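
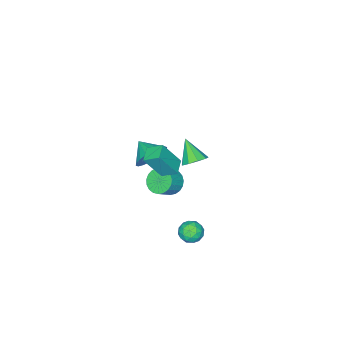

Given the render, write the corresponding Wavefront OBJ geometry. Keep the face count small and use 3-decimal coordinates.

v -1.332 -1.396 -4.007
v -0.838 -0.997 -4.601
v 0.107 -1.044 -3.846
v -0.388 -1.444 -3.253
v -0.973 -0.717 -4.415
v -0.028 -0.764 -3.66
v -1.17 -0.555 -4.159
v -0.225 -0.602 -3.404
v -1.395 -0.539 -3.876
v -0.45 -0.586 -3.121
v -1.609 -0.671 -3.616
v -0.665 -0.718 -2.861
v -1.776 -0.928 -3.424
v -0.831 -0.975 -2.669
v -1.865 -1.266 -3.332
v -0.921 -1.313 -2.577
v -1.863 -1.627 -3.358
v -0.919 -1.674 -2.603
v -1.769 -1.948 -3.496
v -0.824 -1.995 -2.741
v -1.599 -2.174 -3.722
v -0.655 -2.221 -2.967
v -1.383 -2.265 -3.998
v -0.439 -2.312 -3.243
v -1.159 -2.206 -4.275
v -0.214 -2.253 -3.52
v -0.964 -2.007 -4.506
v -0.02 -2.054 -3.751
v -0.833 -1.703 -4.651
v 0.111 -1.75 -3.896
v -0.788 -1.345 -4.685
v 0.156 -1.392 -3.93
v 1.645 3.366 -4.012
v 2.253 2.961 -3.774
v 0.887 2.479 -3.586
v 1.495 2.074 -3.348
v 1.311 2.731 -2.997
v 1.78 3.28 -3.261
v 1.36 2.16 -4.099
v 1.829 2.709 -4.363
v 2.077 2.216 -3.829
v 2.046 2.569 -3.148
v 1.094 2.871 -4.212
v 1.063 3.224 -3.531
v 2.015 3.241 -3.93
v 1.125 2.199 -3.43
v 1.017 2.585 -3.223
v 1.374 2.347 -3.084
v 1.737 3.429 -3.628
v 2.094 3.191 -3.489
v 1.541 3.056 -3.032
v 1.046 2.249 -3.871
v 1.403 2.011 -3.732
v 1.766 3.093 -4.276
v 2.123 2.855 -4.137
v 1.599 2.384 -4.328
v 2.269 2.565 -3.823
v 1.824 2.044 -3.572
v 1.745 2.095 -4.014
v 2.02 2.417 -4.169
v 2.251 2.773 -3.423
v 1.806 2.251 -3.172
v 1.698 2.638 -2.966
v 1.973 2.96 -3.121
v 2.148 2.335 -3.455
v 1.334 3.189 -4.188
v 0.889 2.667 -3.937
v 1.167 2.48 -4.239
v 1.442 2.802 -4.394
v 1.316 3.396 -3.788
v 0.871 2.875 -3.537
v 1.12 3.023 -3.191
v 1.395 3.345 -3.346
v 0.992 3.105 -3.905
v 2.541 1.706 2.505
v 2.189 2.519 3.01
v 3.336 2.181 2.295
v 2.984 2.995 2.799
v 3.296 1.105 4.001
v 2.944 1.919 4.505
v 4.091 1.581 3.79
v 3.739 2.394 4.295
v -2.51 -0.622 -2.432
v -2.202 -0.117 -1.865
v -2.89 -1.698 -1.268
v -2.746 -0.009 -1.943
v -3.181 -0.187 -2.25
v -3.301 -0.57 -2.642
v -3.051 -0.977 -2.936
v -2.548 -1.218 -2.995
v -2.027 -1.18 -2.79
v -1.732 -0.882 -2.418
v -1.801 -0.462 -2.053
v 1.323 -0.406 0.897
v 1.995 -0.176 1.658
v 1.137 -1.534 1.403
v 1.59 -0.032 1.83
v 1.133 0.038 1.818
v 0.713 0.02 1.623
v 0.414 -0.082 1.285
v 0.296 -0.248 0.87
v 0.381 -0.446 0.46
v 0.652 -0.636 0.137
v 1.057 -0.78 -0.036
v 1.514 -0.85 -0.024
v 1.933 -0.833 0.171
v 2.232 -0.73 0.509
v 2.351 -0.564 0.925
v 2.266 -0.366 1.334
f 2 1 5
f 2 5 3
f 3 5 6
f 3 6 4
f 5 1 7
f 5 7 6
f 6 7 8
f 6 8 4
f 7 1 9
f 7 9 8
f 8 9 10
f 8 10 4
f 9 1 11
f 9 11 10
f 10 11 12
f 10 12 4
f 11 1 13
f 11 13 12
f 12 13 14
f 12 14 4
f 13 1 15
f 13 15 14
f 14 15 16
f 14 16 4
f 15 1 17
f 15 17 16
f 16 17 18
f 16 18 4
f 17 1 19
f 17 19 18
f 18 19 20
f 18 20 4
f 19 1 21
f 19 21 20
f 20 21 22
f 20 22 4
f 21 1 23
f 21 23 22
f 22 23 24
f 22 24 4
f 23 1 25
f 23 25 24
f 24 25 26
f 24 26 4
f 25 1 27
f 25 27 26
f 26 27 28
f 26 28 4
f 27 1 29
f 27 29 28
f 28 29 30
f 28 30 4
f 29 1 31
f 29 31 30
f 30 31 32
f 30 32 4
f 31 1 2
f 31 2 32
f 32 2 3
f 32 3 4
f 33 70 49
f 70 44 73
f 49 73 38
f 70 73 49
f 33 49 45
f 49 38 50
f 45 50 34
f 49 50 45
f 33 45 54
f 45 34 55
f 54 55 40
f 45 55 54
f 33 54 66
f 54 40 69
f 66 69 43
f 54 69 66
f 33 66 70
f 66 43 74
f 70 74 44
f 66 74 70
f 34 50 61
f 50 38 64
f 61 64 42
f 50 64 61
f 38 73 51
f 73 44 72
f 51 72 37
f 73 72 51
f 44 74 71
f 74 43 67
f 71 67 35
f 74 67 71
f 43 69 68
f 69 40 56
f 68 56 39
f 69 56 68
f 40 55 60
f 55 34 57
f 60 57 41
f 55 57 60
f 36 62 48
f 62 42 63
f 48 63 37
f 62 63 48
f 36 48 46
f 48 37 47
f 46 47 35
f 48 47 46
f 36 46 53
f 46 35 52
f 53 52 39
f 46 52 53
f 36 53 58
f 53 39 59
f 58 59 41
f 53 59 58
f 36 58 62
f 58 41 65
f 62 65 42
f 58 65 62
f 37 63 51
f 63 42 64
f 51 64 38
f 63 64 51
f 35 47 71
f 47 37 72
f 71 72 44
f 47 72 71
f 39 52 68
f 52 35 67
f 68 67 43
f 52 67 68
f 41 59 60
f 59 39 56
f 60 56 40
f 59 56 60
f 42 65 61
f 65 41 57
f 61 57 34
f 65 57 61
f 76 78 75
f 79 76 75
f 75 78 77
f 77 79 75
f 76 82 78
f 80 76 79
f 80 82 76
f 78 82 77
f 81 79 77
f 77 82 81
f 81 80 79
f 82 80 81
f 84 83 86
f 84 86 85
f 86 83 87
f 86 87 85
f 87 83 88
f 87 88 85
f 88 83 89
f 88 89 85
f 89 83 90
f 89 90 85
f 90 83 91
f 90 91 85
f 91 83 92
f 91 92 85
f 92 83 93
f 92 93 85
f 93 83 84
f 93 84 85
f 95 94 97
f 95 97 96
f 97 94 98
f 97 98 96
f 98 94 99
f 98 99 96
f 99 94 100
f 99 100 96
f 100 94 101
f 100 101 96
f 101 94 102
f 101 102 96
f 102 94 103
f 102 103 96
f 103 94 104
f 103 104 96
f 104 94 105
f 104 105 96
f 105 94 106
f 105 106 96
f 106 94 107
f 106 107 96
f 107 94 108
f 107 108 96
f 108 94 109
f 108 109 96
f 109 94 95
f 109 95 96



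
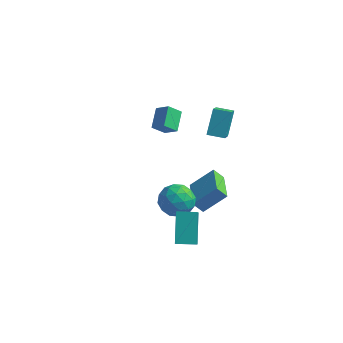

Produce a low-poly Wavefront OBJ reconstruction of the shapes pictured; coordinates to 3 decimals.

v 0.473 -3.566 -3.059
v 0.909 -4.722 -1.75
v 0.008 -2.327 -1.809
v 0.445 -3.484 -0.5
v 1.455 -3.196 -3.06
v 1.892 -4.353 -1.751
v 0.991 -1.958 -1.81
v 1.427 -3.114 -0.501
v -2.511 1.912 0.566
v -2.733 3.008 1.168
v -3.267 2.055 0.026
v -3.489 3.151 0.628
v -1.971 2.369 -0.068
v -2.193 3.465 0.534
v -2.727 2.512 -0.608
v -2.949 3.608 -0.006
v 0.115 1.603 1.218
v 0.501 0.218 2.382
v 0.05 2.589 2.412
v 0.437 1.204 3.577
v 1.023 1.776 1.123
v 1.41 0.391 2.288
v 0.959 2.762 2.318
v 1.345 1.377 3.482
v -1.534 -1.024 -2.182
v -0.927 -0.543 -1.518
v -0.213 -1.477 -3.062
v 0.394 -0.996 -2.398
v -0.102 -1.841 -2.115
v -0.918 -1.561 -1.572
v -0.222 -0.459 -3.008
v -1.038 -0.179 -2.465
v -0.116 -0.194 -2.029
v -0.042 -1.048 -1.477
v -1.098 -0.972 -3.103
v -1.024 -1.826 -2.551
v -1.346 -0.743 -1.773
v 0.206 -1.277 -2.807
v -0.085 -1.773 -2.641
v 0.272 -1.491 -2.251
v -1.341 -1.342 -1.804
v -0.984 -1.059 -1.414
v -0.499 -1.823 -1.765
v -0.156 -0.961 -3.166
v 0.201 -0.678 -2.776
v -1.412 -0.529 -2.329
v -1.055 -0.247 -1.939
v -0.641 -0.197 -2.815
v -0.513 -0.255 -1.683
v 0.264 -0.522 -2.2
v -0.098 -0.206 -2.559
v -0.578 -0.041 -2.239
v -0.469 -0.758 -1.359
v 0.307 -1.024 -1.876
v 0.016 -1.521 -1.71
v -0.464 -1.356 -1.39
v 0.008 -0.552 -1.659
v -1.447 -0.996 -2.704
v -0.671 -1.262 -3.221
v -0.676 -0.664 -3.19
v -1.156 -0.499 -2.87
v -1.404 -1.498 -2.38
v -0.627 -1.765 -2.897
v -0.562 -1.979 -2.341
v -1.042 -1.814 -2.021
v -1.148 -1.468 -2.921
v 0.615 -0.397 -3.357
v 0.104 -0.557 -2.764
v -0.238 1.289 -3.636
v -0.749 1.129 -3.042
v 1.629 0.291 -2.298
v 1.118 0.131 -1.704
v 0.776 1.977 -2.576
v 0.265 1.817 -1.983
f 2 4 1
f 5 2 1
f 1 4 3
f 3 5 1
f 2 8 4
f 6 2 5
f 6 8 2
f 4 8 3
f 7 5 3
f 3 8 7
f 7 6 5
f 8 6 7
f 10 12 9
f 13 10 9
f 9 12 11
f 11 13 9
f 10 16 12
f 14 10 13
f 14 16 10
f 12 16 11
f 15 13 11
f 11 16 15
f 15 14 13
f 16 14 15
f 18 20 17
f 21 18 17
f 17 20 19
f 19 21 17
f 18 24 20
f 22 18 21
f 22 24 18
f 20 24 19
f 23 21 19
f 19 24 23
f 23 22 21
f 24 22 23
f 25 62 41
f 62 36 65
f 41 65 30
f 62 65 41
f 25 41 37
f 41 30 42
f 37 42 26
f 41 42 37
f 25 37 46
f 37 26 47
f 46 47 32
f 37 47 46
f 25 46 58
f 46 32 61
f 58 61 35
f 46 61 58
f 25 58 62
f 58 35 66
f 62 66 36
f 58 66 62
f 26 42 53
f 42 30 56
f 53 56 34
f 42 56 53
f 30 65 43
f 65 36 64
f 43 64 29
f 65 64 43
f 36 66 63
f 66 35 59
f 63 59 27
f 66 59 63
f 35 61 60
f 61 32 48
f 60 48 31
f 61 48 60
f 32 47 52
f 47 26 49
f 52 49 33
f 47 49 52
f 28 54 40
f 54 34 55
f 40 55 29
f 54 55 40
f 28 40 38
f 40 29 39
f 38 39 27
f 40 39 38
f 28 38 45
f 38 27 44
f 45 44 31
f 38 44 45
f 28 45 50
f 45 31 51
f 50 51 33
f 45 51 50
f 28 50 54
f 50 33 57
f 54 57 34
f 50 57 54
f 29 55 43
f 55 34 56
f 43 56 30
f 55 56 43
f 27 39 63
f 39 29 64
f 63 64 36
f 39 64 63
f 31 44 60
f 44 27 59
f 60 59 35
f 44 59 60
f 33 51 52
f 51 31 48
f 52 48 32
f 51 48 52
f 34 57 53
f 57 33 49
f 53 49 26
f 57 49 53
f 68 70 67
f 71 68 67
f 67 70 69
f 69 71 67
f 68 74 70
f 72 68 71
f 72 74 68
f 70 74 69
f 73 71 69
f 69 74 73
f 73 72 71
f 74 72 73



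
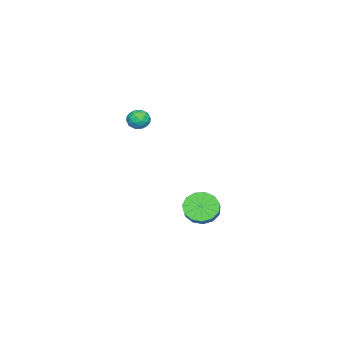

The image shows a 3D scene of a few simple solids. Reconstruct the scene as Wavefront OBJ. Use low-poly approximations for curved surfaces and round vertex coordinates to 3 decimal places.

v -0.242 3.23 -4.216
v 0.374 3.581 -5.044
v 1.118 3.86 -4.373
v 0.502 3.51 -3.544
v 0.034 4.06 -4.866
v 0.777 4.34 -4.195
v -0.394 4.276 -4.483
v 0.35 4.556 -3.811
v -0.774 4.16 -4.014
v -0.03 4.44 -3.343
v -0.984 3.749 -3.609
v -0.241 4.028 -2.938
v -0.959 3.173 -3.397
v -0.216 3.453 -2.726
v -0.706 2.615 -3.445
v 0.037 2.895 -2.774
v -0.306 2.253 -3.737
v 0.437 2.532 -3.066
v 0.115 2.201 -4.182
v 0.858 2.48 -3.51
v 0.422 2.475 -4.637
v 1.166 2.755 -3.966
v 0.519 2.99 -4.958
v 1.263 3.269 -4.287
v 2.491 1.263 3.715
v 2.955 0.865 3.305
v 2.225 0.295 4.355
v 2.689 -0.103 3.945
v 2.951 0.408 4.405
v 3.115 1.007 4.009
v 2.065 0.153 3.651
v 2.229 0.752 3.255
v 2.691 0.179 3.265
v 3.239 0.336 3.731
v 1.941 0.824 3.929
v 2.489 0.981 4.395
v 2.746 1.149 3.454
v 2.434 0.011 4.206
v 2.588 0.311 4.476
v 2.86 0.077 4.235
v 2.841 1.232 3.868
v 3.113 0.998 3.627
v 3.111 0.73 4.273
v 2.067 0.162 4.033
v 2.339 -0.072 3.792
v 2.32 1.083 3.425
v 2.592 0.849 3.184
v 2.069 0.43 3.387
v 2.864 0.512 3.189
v 2.708 -0.057 3.566
v 2.341 0.093 3.393
v 2.437 0.445 3.16
v 3.186 0.604 3.463
v 3.029 0.035 3.839
v 3.183 0.336 4.11
v 3.28 0.688 3.877
v 3.031 0.201 3.44
v 2.151 1.125 3.821
v 1.994 0.556 4.197
v 1.9 0.472 3.783
v 1.997 0.824 3.55
v 2.472 1.217 4.094
v 2.316 0.648 4.471
v 2.743 0.715 4.5
v 2.839 1.067 4.267
v 2.149 0.959 4.22
f 2 1 5
f 2 5 3
f 3 5 6
f 3 6 4
f 5 1 7
f 5 7 6
f 6 7 8
f 6 8 4
f 7 1 9
f 7 9 8
f 8 9 10
f 8 10 4
f 9 1 11
f 9 11 10
f 10 11 12
f 10 12 4
f 11 1 13
f 11 13 12
f 12 13 14
f 12 14 4
f 13 1 15
f 13 15 14
f 14 15 16
f 14 16 4
f 15 1 17
f 15 17 16
f 16 17 18
f 16 18 4
f 17 1 19
f 17 19 18
f 18 19 20
f 18 20 4
f 19 1 21
f 19 21 20
f 20 21 22
f 20 22 4
f 21 1 23
f 21 23 22
f 22 23 24
f 22 24 4
f 23 1 2
f 23 2 24
f 24 2 3
f 24 3 4
f 25 62 41
f 62 36 65
f 41 65 30
f 62 65 41
f 25 41 37
f 41 30 42
f 37 42 26
f 41 42 37
f 25 37 46
f 37 26 47
f 46 47 32
f 37 47 46
f 25 46 58
f 46 32 61
f 58 61 35
f 46 61 58
f 25 58 62
f 58 35 66
f 62 66 36
f 58 66 62
f 26 42 53
f 42 30 56
f 53 56 34
f 42 56 53
f 30 65 43
f 65 36 64
f 43 64 29
f 65 64 43
f 36 66 63
f 66 35 59
f 63 59 27
f 66 59 63
f 35 61 60
f 61 32 48
f 60 48 31
f 61 48 60
f 32 47 52
f 47 26 49
f 52 49 33
f 47 49 52
f 28 54 40
f 54 34 55
f 40 55 29
f 54 55 40
f 28 40 38
f 40 29 39
f 38 39 27
f 40 39 38
f 28 38 45
f 38 27 44
f 45 44 31
f 38 44 45
f 28 45 50
f 45 31 51
f 50 51 33
f 45 51 50
f 28 50 54
f 50 33 57
f 54 57 34
f 50 57 54
f 29 55 43
f 55 34 56
f 43 56 30
f 55 56 43
f 27 39 63
f 39 29 64
f 63 64 36
f 39 64 63
f 31 44 60
f 44 27 59
f 60 59 35
f 44 59 60
f 33 51 52
f 51 31 48
f 52 48 32
f 51 48 52
f 34 57 53
f 57 33 49
f 53 49 26
f 57 49 53



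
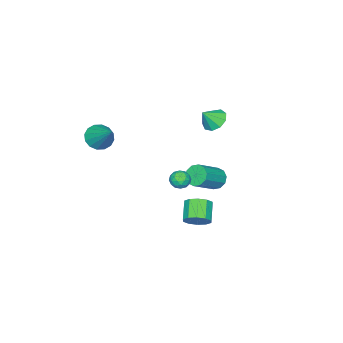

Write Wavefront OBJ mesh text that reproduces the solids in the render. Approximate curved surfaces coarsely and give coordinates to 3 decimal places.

v -2.984 0.522 -3.518
v -2.614 0.22 -4.123
v -1.006 -0.003 -3.026
v -1.376 0.298 -2.422
v -2.545 0.691 -4.128
v -0.937 0.468 -3.031
v -2.644 1.097 -3.901
v -1.035 0.874 -2.804
v -2.873 1.283 -3.527
v -1.264 1.06 -2.43
v -3.144 1.179 -3.151
v -1.535 0.956 -2.054
v -3.354 0.823 -2.914
v -1.746 0.6 -1.817
v -3.423 0.352 -2.909
v -1.815 0.129 -1.812
v -3.325 -0.054 -3.136
v -1.716 -0.277 -2.039
v -3.096 -0.24 -3.51
v -1.487 -0.463 -2.413
v -2.825 -0.136 -3.886
v -1.216 -0.359 -2.789
v 3.721 4.272 -1.528
v 4.292 4.101 -0.995
v 3.411 3.518 -0.238
v 2.839 3.688 -0.772
v 4.1 4.542 -0.878
v 3.219 3.958 -0.121
v 3.764 4.879 -1.01
v 2.883 4.296 -0.253
v 3.411 4.985 -1.339
v 2.529 4.401 -0.583
v 3.176 4.818 -1.741
v 2.295 4.234 -0.984
v 3.149 4.442 -2.062
v 2.268 3.859 -1.305
v 3.341 4.002 -2.179
v 2.46 3.418 -1.422
v 3.677 3.664 -2.047
v 2.796 3.081 -1.29
v 4.031 3.559 -1.717
v 3.149 2.975 -0.961
v 4.265 3.726 -1.316
v 3.384 3.142 -0.559
v 2.254 -3.808 1.082
v 3.084 -4.155 1.06
v 2.926 -2.292 2.498
v 3.078 -3.836 0.721
v 2.851 -3.509 0.479
v 2.464 -3.262 0.398
v 2.02 -3.162 0.501
v 1.64 -3.234 0.76
v 1.424 -3.461 1.105
v 1.43 -3.78 1.444
v 1.657 -4.107 1.686
v 2.044 -4.354 1.767
v 2.487 -4.454 1.664
v 2.868 -4.381 1.405
v -2.552 0.702 1.837
v -1.89 1.031 1.416
v -1.828 0.378 2.723
v -2.129 1.435 1.759
v -2.566 1.497 2.138
v -2.996 1.186 2.376
v -3.219 0.65 2.362
v -3.129 0.137 2.101
v -2.77 -0.111 1.717
v -2.309 0.022 1.389
v -1.961 0.473 1.27
v 2.26 2.596 0.696
v 2.657 2.968 0.357
v 2.963 1.832 0.683
v 3.36 2.204 0.344
v 3.233 2.346 0.956
v 2.799 2.818 0.964
v 2.821 1.982 0.076
v 2.387 2.454 0.084
v 3.004 2.588 -0.027
v 3.259 2.813 0.517
v 2.361 1.987 0.523
v 2.616 2.212 1.067
v 2.397 2.849 0.528
v 3.223 1.951 0.512
v 3.148 2.035 0.872
v 3.382 2.253 0.673
v 2.48 2.761 0.885
v 2.714 2.979 0.685
v 3.052 2.614 1.037
v 2.906 1.821 0.355
v 3.14 2.039 0.155
v 2.238 2.547 0.367
v 2.472 2.765 0.168
v 2.568 2.186 0.003
v 2.834 2.844 0.103
v 3.247 2.395 0.095
v 2.931 2.265 -0.062
v 2.675 2.542 -0.058
v 2.984 2.976 0.422
v 3.397 2.528 0.415
v 3.322 2.611 0.775
v 3.067 2.888 0.78
v 3.188 2.753 0.197
v 2.223 2.272 0.625
v 2.636 1.824 0.618
v 2.553 1.912 0.26
v 2.298 2.189 0.265
v 2.373 2.405 0.945
v 2.786 1.956 0.937
v 2.945 2.258 1.098
v 2.689 2.535 1.102
v 2.432 2.047 0.843
f 2 1 5
f 2 5 3
f 3 5 6
f 3 6 4
f 5 1 7
f 5 7 6
f 6 7 8
f 6 8 4
f 7 1 9
f 7 9 8
f 8 9 10
f 8 10 4
f 9 1 11
f 9 11 10
f 10 11 12
f 10 12 4
f 11 1 13
f 11 13 12
f 12 13 14
f 12 14 4
f 13 1 15
f 13 15 14
f 14 15 16
f 14 16 4
f 15 1 17
f 15 17 16
f 16 17 18
f 16 18 4
f 17 1 19
f 17 19 18
f 18 19 20
f 18 20 4
f 19 1 21
f 19 21 20
f 20 21 22
f 20 22 4
f 21 1 2
f 21 2 22
f 22 2 3
f 22 3 4
f 24 23 27
f 24 27 25
f 25 27 28
f 25 28 26
f 27 23 29
f 27 29 28
f 28 29 30
f 28 30 26
f 29 23 31
f 29 31 30
f 30 31 32
f 30 32 26
f 31 23 33
f 31 33 32
f 32 33 34
f 32 34 26
f 33 23 35
f 33 35 34
f 34 35 36
f 34 36 26
f 35 23 37
f 35 37 36
f 36 37 38
f 36 38 26
f 37 23 39
f 37 39 38
f 38 39 40
f 38 40 26
f 39 23 41
f 39 41 40
f 40 41 42
f 40 42 26
f 41 23 43
f 41 43 42
f 42 43 44
f 42 44 26
f 43 23 24
f 43 24 44
f 44 24 25
f 44 25 26
f 46 45 48
f 46 48 47
f 48 45 49
f 48 49 47
f 49 45 50
f 49 50 47
f 50 45 51
f 50 51 47
f 51 45 52
f 51 52 47
f 52 45 53
f 52 53 47
f 53 45 54
f 53 54 47
f 54 45 55
f 54 55 47
f 55 45 56
f 55 56 47
f 56 45 57
f 56 57 47
f 57 45 58
f 57 58 47
f 58 45 46
f 58 46 47
f 60 59 62
f 60 62 61
f 62 59 63
f 62 63 61
f 63 59 64
f 63 64 61
f 64 59 65
f 64 65 61
f 65 59 66
f 65 66 61
f 66 59 67
f 66 67 61
f 67 59 68
f 67 68 61
f 68 59 69
f 68 69 61
f 69 59 60
f 69 60 61
f 70 107 86
f 107 81 110
f 86 110 75
f 107 110 86
f 70 86 82
f 86 75 87
f 82 87 71
f 86 87 82
f 70 82 91
f 82 71 92
f 91 92 77
f 82 92 91
f 70 91 103
f 91 77 106
f 103 106 80
f 91 106 103
f 70 103 107
f 103 80 111
f 107 111 81
f 103 111 107
f 71 87 98
f 87 75 101
f 98 101 79
f 87 101 98
f 75 110 88
f 110 81 109
f 88 109 74
f 110 109 88
f 81 111 108
f 111 80 104
f 108 104 72
f 111 104 108
f 80 106 105
f 106 77 93
f 105 93 76
f 106 93 105
f 77 92 97
f 92 71 94
f 97 94 78
f 92 94 97
f 73 99 85
f 99 79 100
f 85 100 74
f 99 100 85
f 73 85 83
f 85 74 84
f 83 84 72
f 85 84 83
f 73 83 90
f 83 72 89
f 90 89 76
f 83 89 90
f 73 90 95
f 90 76 96
f 95 96 78
f 90 96 95
f 73 95 99
f 95 78 102
f 99 102 79
f 95 102 99
f 74 100 88
f 100 79 101
f 88 101 75
f 100 101 88
f 72 84 108
f 84 74 109
f 108 109 81
f 84 109 108
f 76 89 105
f 89 72 104
f 105 104 80
f 89 104 105
f 78 96 97
f 96 76 93
f 97 93 77
f 96 93 97
f 79 102 98
f 102 78 94
f 98 94 71
f 102 94 98



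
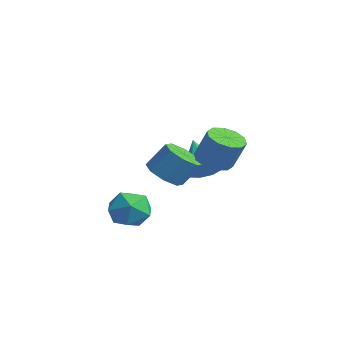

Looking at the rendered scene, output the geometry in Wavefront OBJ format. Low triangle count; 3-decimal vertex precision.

v 0.734 -1.667 -0.272
v 1.237 -0.978 -0.885
v 1.689 -0.184 0.379
v 1.186 -0.873 0.992
v 0.474 -0.766 -0.745
v 0.927 0.028 0.519
v -0.136 -1.082 -0.328
v 0.316 -0.288 0.936
v -0.237 -1.74 0.121
v 0.216 -0.946 1.386
v 0.231 -2.356 0.341
v 0.683 -1.562 1.605
v 0.993 -2.568 0.201
v 1.446 -1.774 1.465
v 1.604 -2.252 -0.216
v 2.056 -1.458 1.048
v 1.704 -1.594 -0.666
v 2.157 -0.8 0.599
v 3.204 -0.599 1.211
v 4.033 -0.978 0.943
v 4.665 -0.681 2.482
v 3.836 -0.301 2.749
v 4.05 -0.403 0.825
v 4.682 -0.106 2.364
v 3.744 0.097 0.854
v 4.376 0.394 2.393
v 3.232 0.332 1.019
v 3.863 0.629 2.558
v 2.709 0.211 1.258
v 3.341 0.508 2.797
v 2.375 -0.219 1.478
v 3.007 0.078 3.017
v 2.358 -0.794 1.596
v 2.99 -0.497 3.135
v 2.664 -1.294 1.567
v 3.296 -0.997 3.106
v 3.177 -1.529 1.402
v 3.808 -1.232 2.941
v 3.699 -1.408 1.163
v 4.331 -1.111 2.702
v -1.3 1.715 -1.295
v -0.79 2.559 -0.997
v -2.9 2.205 0.055
v -1.159 2.716 -1.492
v -1.582 2.49 -1.911
v -1.897 1.969 -2.095
v -1.983 1.35 -1.973
v -1.809 0.871 -1.592
v -1.44 0.714 -1.098
v -1.018 0.939 -0.678
v -0.703 1.461 -0.494
v -0.616 2.08 -0.616
v 0.479 -3.437 -2.375
v 1.345 -2.762 -1.95
v 1.315 -4.978 -1.63
v 2.181 -4.303 -1.205
v 1.096 -4.223 -0.753
v 0.58 -3.27 -1.214
v 2.08 -4.47 -2.366
v 1.564 -3.517 -2.827
v 2.335 -3.4 -1.945
v 1.727 -3.247 -0.948
v 0.933 -4.493 -2.632
v 0.325 -4.34 -1.635
f 2 1 5
f 2 5 3
f 3 5 6
f 3 6 4
f 5 1 7
f 5 7 6
f 6 7 8
f 6 8 4
f 7 1 9
f 7 9 8
f 8 9 10
f 8 10 4
f 9 1 11
f 9 11 10
f 10 11 12
f 10 12 4
f 11 1 13
f 11 13 12
f 12 13 14
f 12 14 4
f 13 1 15
f 13 15 14
f 14 15 16
f 14 16 4
f 15 1 17
f 15 17 16
f 16 17 18
f 16 18 4
f 17 1 2
f 17 2 18
f 18 2 3
f 18 3 4
f 20 19 23
f 20 23 21
f 21 23 24
f 21 24 22
f 23 19 25
f 23 25 24
f 24 25 26
f 24 26 22
f 25 19 27
f 25 27 26
f 26 27 28
f 26 28 22
f 27 19 29
f 27 29 28
f 28 29 30
f 28 30 22
f 29 19 31
f 29 31 30
f 30 31 32
f 30 32 22
f 31 19 33
f 31 33 32
f 32 33 34
f 32 34 22
f 33 19 35
f 33 35 34
f 34 35 36
f 34 36 22
f 35 19 37
f 35 37 36
f 36 37 38
f 36 38 22
f 37 19 39
f 37 39 38
f 38 39 40
f 38 40 22
f 39 19 20
f 39 20 40
f 40 20 21
f 40 21 22
f 42 41 44
f 42 44 43
f 44 41 45
f 44 45 43
f 45 41 46
f 45 46 43
f 46 41 47
f 46 47 43
f 47 41 48
f 47 48 43
f 48 41 49
f 48 49 43
f 49 41 50
f 49 50 43
f 50 41 51
f 50 51 43
f 51 41 52
f 51 52 43
f 52 41 42
f 52 42 43
f 53 64 58
f 53 58 54
f 53 54 60
f 53 60 63
f 53 63 64
f 54 58 62
f 58 64 57
f 64 63 55
f 63 60 59
f 60 54 61
f 56 62 57
f 56 57 55
f 56 55 59
f 56 59 61
f 56 61 62
f 57 62 58
f 55 57 64
f 59 55 63
f 61 59 60
f 62 61 54



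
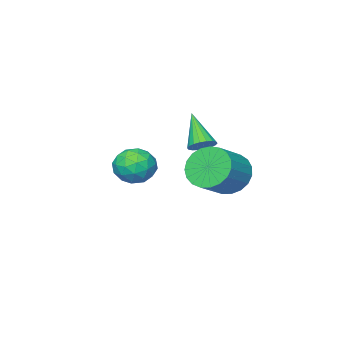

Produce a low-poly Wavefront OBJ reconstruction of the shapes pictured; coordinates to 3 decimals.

v -2.808 -1.601 -1.445
v -2.485 -1.363 -1.147
v -3.152 -2.519 -0.335
v -2.675 -1.251 -1.114
v -2.891 -1.209 -1.146
v -3.09 -1.245 -1.238
v -3.234 -1.351 -1.37
v -3.293 -1.507 -1.517
v -3.256 -1.682 -1.65
v -3.131 -1.84 -1.742
v -2.941 -1.952 -1.776
v -2.725 -1.994 -1.743
v -2.525 -1.958 -1.652
v -2.381 -1.852 -1.519
v -2.322 -1.696 -1.372
v -2.359 -1.521 -1.239
v -3.663 -1.25 -2.826
v -3.237 -1.119 -3.584
v -2.11 -0.899 -2.913
v -2.537 -1.03 -2.154
v -3.352 -0.782 -3.502
v -2.225 -0.561 -2.831
v -3.521 -0.525 -3.304
v -2.394 -0.304 -2.632
v -3.714 -0.394 -3.022
v -2.588 -0.173 -2.35
v -3.899 -0.411 -2.707
v -2.772 -0.19 -2.035
v -4.043 -0.573 -2.412
v -2.916 -0.352 -1.74
v -4.121 -0.852 -2.189
v -2.995 -0.631 -1.517
v -4.12 -1.2 -2.076
v -2.994 -0.979 -1.404
v -4.041 -1.557 -2.092
v -2.914 -1.336 -1.421
v -3.895 -1.861 -2.236
v -2.769 -1.64 -1.564
v -3.71 -2.059 -2.481
v -2.584 -1.838 -1.81
v -3.517 -2.117 -2.786
v -2.39 -1.896 -2.115
v -3.349 -2.026 -3.098
v -2.222 -1.805 -2.427
v -3.235 -1.8 -3.363
v -2.109 -1.579 -2.691
v -3.195 -1.48 -3.535
v -2.069 -1.259 -2.863
v 0.687 -0.371 -1.565
v 1.135 -0.712 -1.074
v -0.095 -1.288 -1.486
v 0.353 -1.629 -0.995
v -0.005 -1.003 -0.802
v 0.478 -0.436 -0.851
v 0.562 -1.564 -1.709
v 1.045 -0.997 -1.758
v 1.058 -1.449 -1.163
v 0.708 -1.102 -0.603
v 0.332 -0.898 -1.957
v -0.018 -0.551 -1.397
v 0.98 -0.461 -1.327
v 0.06 -1.539 -1.233
v -0.15 -1.171 -1.12
v 0.113 -1.371 -0.832
v 0.594 -0.299 -1.195
v 0.857 -0.499 -0.907
v 0.187 -0.67 -0.747
v 0.183 -1.501 -1.653
v 0.446 -1.701 -1.365
v 0.927 -0.629 -1.728
v 1.19 -0.829 -1.44
v 0.853 -1.33 -1.813
v 1.198 -1.094 -1.091
v 0.738 -1.633 -1.044
v 0.861 -1.595 -1.464
v 1.145 -1.262 -1.492
v 0.992 -0.89 -0.761
v 0.532 -1.429 -0.715
v 0.322 -1.061 -0.601
v 0.606 -0.728 -0.63
v 0.946 -1.323 -0.813
v 0.508 -0.571 -1.845
v 0.048 -1.11 -1.799
v 0.434 -1.272 -1.93
v 0.718 -0.939 -1.959
v 0.302 -0.367 -1.516
v -0.158 -0.906 -1.469
v -0.105 -0.738 -1.068
v 0.179 -0.405 -1.096
v 0.094 -0.677 -1.747
f 2 1 4
f 2 4 3
f 4 1 5
f 4 5 3
f 5 1 6
f 5 6 3
f 6 1 7
f 6 7 3
f 7 1 8
f 7 8 3
f 8 1 9
f 8 9 3
f 9 1 10
f 9 10 3
f 10 1 11
f 10 11 3
f 11 1 12
f 11 12 3
f 12 1 13
f 12 13 3
f 13 1 14
f 13 14 3
f 14 1 15
f 14 15 3
f 15 1 16
f 15 16 3
f 16 1 2
f 16 2 3
f 18 17 21
f 18 21 19
f 19 21 22
f 19 22 20
f 21 17 23
f 21 23 22
f 22 23 24
f 22 24 20
f 23 17 25
f 23 25 24
f 24 25 26
f 24 26 20
f 25 17 27
f 25 27 26
f 26 27 28
f 26 28 20
f 27 17 29
f 27 29 28
f 28 29 30
f 28 30 20
f 29 17 31
f 29 31 30
f 30 31 32
f 30 32 20
f 31 17 33
f 31 33 32
f 32 33 34
f 32 34 20
f 33 17 35
f 33 35 34
f 34 35 36
f 34 36 20
f 35 17 37
f 35 37 36
f 36 37 38
f 36 38 20
f 37 17 39
f 37 39 38
f 38 39 40
f 38 40 20
f 39 17 41
f 39 41 40
f 40 41 42
f 40 42 20
f 41 17 43
f 41 43 42
f 42 43 44
f 42 44 20
f 43 17 45
f 43 45 44
f 44 45 46
f 44 46 20
f 45 17 47
f 45 47 46
f 46 47 48
f 46 48 20
f 47 17 18
f 47 18 48
f 48 18 19
f 48 19 20
f 49 86 65
f 86 60 89
f 65 89 54
f 86 89 65
f 49 65 61
f 65 54 66
f 61 66 50
f 65 66 61
f 49 61 70
f 61 50 71
f 70 71 56
f 61 71 70
f 49 70 82
f 70 56 85
f 82 85 59
f 70 85 82
f 49 82 86
f 82 59 90
f 86 90 60
f 82 90 86
f 50 66 77
f 66 54 80
f 77 80 58
f 66 80 77
f 54 89 67
f 89 60 88
f 67 88 53
f 89 88 67
f 60 90 87
f 90 59 83
f 87 83 51
f 90 83 87
f 59 85 84
f 85 56 72
f 84 72 55
f 85 72 84
f 56 71 76
f 71 50 73
f 76 73 57
f 71 73 76
f 52 78 64
f 78 58 79
f 64 79 53
f 78 79 64
f 52 64 62
f 64 53 63
f 62 63 51
f 64 63 62
f 52 62 69
f 62 51 68
f 69 68 55
f 62 68 69
f 52 69 74
f 69 55 75
f 74 75 57
f 69 75 74
f 52 74 78
f 74 57 81
f 78 81 58
f 74 81 78
f 53 79 67
f 79 58 80
f 67 80 54
f 79 80 67
f 51 63 87
f 63 53 88
f 87 88 60
f 63 88 87
f 55 68 84
f 68 51 83
f 84 83 59
f 68 83 84
f 57 75 76
f 75 55 72
f 76 72 56
f 75 72 76
f 58 81 77
f 81 57 73
f 77 73 50
f 81 73 77



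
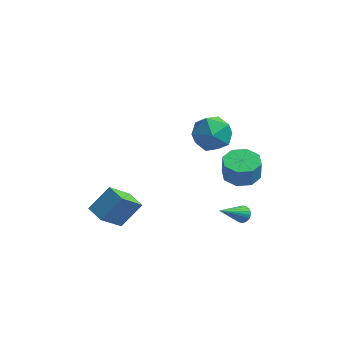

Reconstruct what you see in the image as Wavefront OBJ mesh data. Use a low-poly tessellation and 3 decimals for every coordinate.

v -4.26 -2.846 -4.357
v -4.987 -4.071 -2.815
v -3.372 -1.935 -3.215
v -4.099 -3.16 -1.672
v -3.401 -3.52 -4.488
v -4.128 -4.745 -2.945
v -2.513 -2.609 -3.345
v -3.24 -3.834 -1.803
v 2.255 -0.495 -1.569
v 2.967 -1.252 -1.618
v 2.997 -1.301 -0.42
v 2.285 -0.545 -0.371
v 3.294 -0.527 -1.597
v 3.324 -0.576 -0.398
v 3.013 0.217 -1.559
v 3.043 0.168 -0.36
v 2.288 0.543 -1.527
v 2.318 0.494 -0.329
v 1.543 0.261 -1.52
v 1.573 0.212 -0.322
v 1.216 -0.464 -1.542
v 1.246 -0.513 -0.343
v 1.497 -1.208 -1.58
v 1.527 -1.257 -0.381
v 2.222 -1.534 -1.611
v 2.252 -1.583 -0.413
v 0.051 -1.608 3.198
v 0.814 -1.253 2.33
v 1.266 -3.067 3.67
v 2.029 -2.712 2.802
v 1.87 -2.026 3.785
v 1.119 -1.124 3.493
v 0.961 -3.196 2.507
v 0.21 -2.294 2.215
v 1.376 -2.235 1.903
v 1.938 -1.511 2.692
v 0.142 -2.809 3.308
v 0.704 -2.085 4.097
v 2.851 -2.837 -2.623
v 3.259 -2.835 -2.301
v 1.889 -4.043 -1.397
v 3.151 -2.677 -2.23
v 2.998 -2.545 -2.22
v 2.823 -2.456 -2.271
v 2.652 -2.426 -2.375
v 2.511 -2.458 -2.517
v 2.421 -2.549 -2.676
v 2.398 -2.683 -2.826
v 2.443 -2.84 -2.946
v 2.55 -2.997 -3.016
v 2.703 -3.13 -3.027
v 2.878 -3.218 -2.976
v 3.05 -3.249 -2.871
v 3.191 -3.216 -2.729
v 3.28 -3.126 -2.571
v 3.304 -2.992 -2.42
f 2 4 1
f 5 2 1
f 1 4 3
f 3 5 1
f 2 8 4
f 6 2 5
f 6 8 2
f 4 8 3
f 7 5 3
f 3 8 7
f 7 6 5
f 8 6 7
f 10 9 13
f 10 13 11
f 11 13 14
f 11 14 12
f 13 9 15
f 13 15 14
f 14 15 16
f 14 16 12
f 15 9 17
f 15 17 16
f 16 17 18
f 16 18 12
f 17 9 19
f 17 19 18
f 18 19 20
f 18 20 12
f 19 9 21
f 19 21 20
f 20 21 22
f 20 22 12
f 21 9 23
f 21 23 22
f 22 23 24
f 22 24 12
f 23 9 25
f 23 25 24
f 24 25 26
f 24 26 12
f 25 9 10
f 25 10 26
f 26 10 11
f 26 11 12
f 27 38 32
f 27 32 28
f 27 28 34
f 27 34 37
f 27 37 38
f 28 32 36
f 32 38 31
f 38 37 29
f 37 34 33
f 34 28 35
f 30 36 31
f 30 31 29
f 30 29 33
f 30 33 35
f 30 35 36
f 31 36 32
f 29 31 38
f 33 29 37
f 35 33 34
f 36 35 28
f 40 39 42
f 40 42 41
f 42 39 43
f 42 43 41
f 43 39 44
f 43 44 41
f 44 39 45
f 44 45 41
f 45 39 46
f 45 46 41
f 46 39 47
f 46 47 41
f 47 39 48
f 47 48 41
f 48 39 49
f 48 49 41
f 49 39 50
f 49 50 41
f 50 39 51
f 50 51 41
f 51 39 52
f 51 52 41
f 52 39 53
f 52 53 41
f 53 39 54
f 53 54 41
f 54 39 55
f 54 55 41
f 55 39 56
f 55 56 41
f 56 39 40
f 56 40 41



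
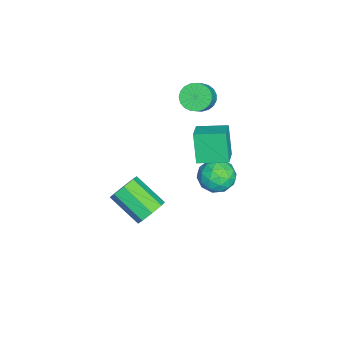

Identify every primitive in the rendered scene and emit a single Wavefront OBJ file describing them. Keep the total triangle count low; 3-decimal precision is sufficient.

v 3.81 -0.597 -0.944
v 4.643 -0.887 -0.767
v 3.864 -2.453 0.34
v 3.03 -2.163 0.164
v 4.414 -0.44 -0.296
v 3.635 -2.006 0.811
v 3.831 -0.085 -0.204
v 3.052 -1.651 0.903
v 3.236 -0.03 -0.545
v 2.457 -1.596 0.562
v 2.976 -0.307 -1.12
v 2.197 -1.873 -0.013
v 3.205 -0.754 -1.591
v 2.426 -2.32 -0.484
v 3.788 -1.109 -1.683
v 3.009 -2.675 -0.576
v 4.383 -1.164 -1.342
v 3.604 -2.73 -0.235
v -1.889 2.794 -3.299
v -1.178 2.074 -3.766
v -3.042 1.446 -2.974
v -2.331 0.726 -3.441
v -2.079 1.206 -2.467
v -1.366 2.039 -2.668
v -2.854 1.481 -4.072
v -2.141 2.314 -4.273
v -1.774 1.262 -4.244
v -1.295 1.092 -3.252
v -2.925 2.428 -3.488
v -2.446 2.258 -2.496
v -1.433 2.552 -3.561
v -2.787 0.968 -3.179
v -2.639 1.25 -2.606
v -2.221 0.826 -2.881
v -1.543 2.532 -2.916
v -1.125 2.109 -3.19
v -1.655 1.598 -2.427
v -3.095 1.411 -3.55
v -2.677 0.988 -3.824
v -1.999 2.694 -3.859
v -1.581 2.27 -4.134
v -2.565 1.922 -4.313
v -1.365 1.652 -4.116
v -2.042 0.859 -3.925
v -2.35 1.303 -4.296
v -1.931 1.793 -4.414
v -1.083 1.552 -3.533
v -1.761 0.76 -3.342
v -1.613 1.042 -2.77
v -1.194 1.532 -2.888
v -1.434 1.075 -3.814
v -2.459 2.76 -3.398
v -3.137 1.968 -3.207
v -3.026 1.988 -3.852
v -2.607 2.478 -3.97
v -2.178 2.661 -2.815
v -2.855 1.868 -2.624
v -2.289 1.727 -2.326
v -1.87 2.217 -2.444
v -2.786 2.445 -2.926
v -3.305 0.668 2.052
v -2.799 1.188 1.572
v -1.869 1.072 2.429
v -2.375 0.552 2.908
v -2.968 1.425 1.787
v -2.037 1.309 2.644
v -3.195 1.531 2.048
v -2.265 1.415 2.905
v -3.441 1.487 2.31
v -2.511 1.372 3.166
v -3.664 1.302 2.526
v -2.733 1.187 3.383
v -3.824 1.008 2.661
v -2.894 0.892 3.518
v -3.895 0.654 2.691
v -2.965 0.539 3.547
v -3.864 0.303 2.61
v -2.934 0.188 3.466
v -3.736 0.015 2.432
v -2.806 -0.101 3.289
v -3.534 -0.16 2.189
v -2.604 -0.276 3.045
v -3.292 -0.192 1.922
v -2.362 -0.308 2.778
v -3.052 -0.076 1.677
v -2.122 -0.191 2.534
v -2.856 0.169 1.497
v -1.926 0.054 2.354
v -2.738 0.501 1.413
v -1.808 0.385 2.27
v -2.718 0.861 1.44
v -1.787 0.746 2.296
v -2.613 0.743 -2.21
v -3.308 0.451 -0.444
v -2.766 2.442 -1.989
v -3.461 2.15 -0.223
v -1.379 0.79 -1.717
v -2.074 0.498 0.049
v -1.532 2.489 -1.496
v -2.227 2.197 0.27
f 2 1 5
f 2 5 3
f 3 5 6
f 3 6 4
f 5 1 7
f 5 7 6
f 6 7 8
f 6 8 4
f 7 1 9
f 7 9 8
f 8 9 10
f 8 10 4
f 9 1 11
f 9 11 10
f 10 11 12
f 10 12 4
f 11 1 13
f 11 13 12
f 12 13 14
f 12 14 4
f 13 1 15
f 13 15 14
f 14 15 16
f 14 16 4
f 15 1 17
f 15 17 16
f 16 17 18
f 16 18 4
f 17 1 2
f 17 2 18
f 18 2 3
f 18 3 4
f 19 56 35
f 56 30 59
f 35 59 24
f 56 59 35
f 19 35 31
f 35 24 36
f 31 36 20
f 35 36 31
f 19 31 40
f 31 20 41
f 40 41 26
f 31 41 40
f 19 40 52
f 40 26 55
f 52 55 29
f 40 55 52
f 19 52 56
f 52 29 60
f 56 60 30
f 52 60 56
f 20 36 47
f 36 24 50
f 47 50 28
f 36 50 47
f 24 59 37
f 59 30 58
f 37 58 23
f 59 58 37
f 30 60 57
f 60 29 53
f 57 53 21
f 60 53 57
f 29 55 54
f 55 26 42
f 54 42 25
f 55 42 54
f 26 41 46
f 41 20 43
f 46 43 27
f 41 43 46
f 22 48 34
f 48 28 49
f 34 49 23
f 48 49 34
f 22 34 32
f 34 23 33
f 32 33 21
f 34 33 32
f 22 32 39
f 32 21 38
f 39 38 25
f 32 38 39
f 22 39 44
f 39 25 45
f 44 45 27
f 39 45 44
f 22 44 48
f 44 27 51
f 48 51 28
f 44 51 48
f 23 49 37
f 49 28 50
f 37 50 24
f 49 50 37
f 21 33 57
f 33 23 58
f 57 58 30
f 33 58 57
f 25 38 54
f 38 21 53
f 54 53 29
f 38 53 54
f 27 45 46
f 45 25 42
f 46 42 26
f 45 42 46
f 28 51 47
f 51 27 43
f 47 43 20
f 51 43 47
f 62 61 65
f 62 65 63
f 63 65 66
f 63 66 64
f 65 61 67
f 65 67 66
f 66 67 68
f 66 68 64
f 67 61 69
f 67 69 68
f 68 69 70
f 68 70 64
f 69 61 71
f 69 71 70
f 70 71 72
f 70 72 64
f 71 61 73
f 71 73 72
f 72 73 74
f 72 74 64
f 73 61 75
f 73 75 74
f 74 75 76
f 74 76 64
f 75 61 77
f 75 77 76
f 76 77 78
f 76 78 64
f 77 61 79
f 77 79 78
f 78 79 80
f 78 80 64
f 79 61 81
f 79 81 80
f 80 81 82
f 80 82 64
f 81 61 83
f 81 83 82
f 82 83 84
f 82 84 64
f 83 61 85
f 83 85 84
f 84 85 86
f 84 86 64
f 85 61 87
f 85 87 86
f 86 87 88
f 86 88 64
f 87 61 89
f 87 89 88
f 88 89 90
f 88 90 64
f 89 61 91
f 89 91 90
f 90 91 92
f 90 92 64
f 91 61 62
f 91 62 92
f 92 62 63
f 92 63 64
f 94 96 93
f 97 94 93
f 93 96 95
f 95 97 93
f 94 100 96
f 98 94 97
f 98 100 94
f 96 100 95
f 99 97 95
f 95 100 99
f 99 98 97
f 100 98 99



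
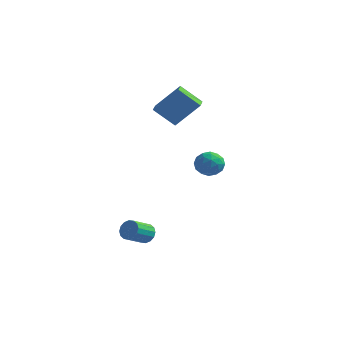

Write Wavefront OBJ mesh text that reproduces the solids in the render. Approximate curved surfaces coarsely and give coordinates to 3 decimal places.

v 0.445 -0.401 1.484
v 1.062 0.04 1.872
v 1.218 -1.54 1.548
v 1.835 -1.099 1.936
v 1.103 -1.255 2.342
v 0.625 -0.551 2.303
v 1.655 -0.949 1.117
v 1.177 -0.245 1.078
v 1.81 -0.299 1.645
v 1.469 -0.488 2.402
v 0.811 -1.012 1.018
v 0.47 -1.201 1.775
v 0.686 -0.081 1.673
v 1.594 -1.419 1.747
v 1.164 -1.511 1.986
v 1.527 -1.252 2.214
v 0.429 -0.428 1.926
v 0.792 -0.169 2.154
v 0.816 -0.93 2.43
v 1.488 -1.331 1.266
v 1.851 -1.072 1.494
v 0.753 -0.248 1.206
v 1.116 0.011 1.434
v 1.464 -0.57 0.99
v 1.488 -0.021 1.767
v 1.942 -0.69 1.805
v 1.836 -0.602 1.324
v 1.555 -0.188 1.3
v 1.287 -0.132 2.212
v 1.742 -0.801 2.25
v 1.311 -0.893 2.489
v 1.031 -0.479 2.465
v 1.727 -0.331 2.079
v 0.538 -0.699 1.17
v 0.993 -1.368 1.208
v 1.249 -1.021 0.955
v 0.969 -0.607 0.931
v 0.338 -0.81 1.615
v 0.792 -1.479 1.653
v 0.725 -1.312 2.12
v 0.444 -0.898 2.096
v 0.553 -1.169 1.341
v -1.45 -2.863 -3.135
v -0.98 -3.184 -3.449
v -1.319 -4.318 -2.799
v -1.79 -3.997 -2.485
v -0.834 -3.067 -3.17
v -1.173 -4.201 -2.519
v -0.853 -2.896 -2.881
v -1.192 -4.029 -2.23
v -1.032 -2.716 -2.66
v -1.371 -3.849 -2.009
v -1.323 -2.575 -2.567
v -1.662 -3.708 -1.916
v -1.648 -2.512 -2.626
v -1.988 -3.645 -1.975
v -1.921 -2.542 -2.821
v -2.26 -3.676 -2.171
v -2.067 -2.659 -3.101
v -2.406 -3.793 -2.45
v -2.048 -2.831 -3.39
v -2.387 -3.964 -2.739
v -1.869 -3.011 -3.611
v -2.208 -4.144 -2.96
v -1.578 -3.152 -3.704
v -1.917 -4.285 -3.053
v -1.252 -3.215 -3.645
v -1.592 -4.348 -2.994
v -4.107 2.368 3.647
v -2.875 2.981 5.167
v -4.493 3.267 3.597
v -3.261 3.88 5.117
v -2.959 2.8 2.543
v -1.727 3.413 4.063
v -3.345 3.699 2.493
v -2.113 4.312 4.013
f 1 38 17
f 38 12 41
f 17 41 6
f 38 41 17
f 1 17 13
f 17 6 18
f 13 18 2
f 17 18 13
f 1 13 22
f 13 2 23
f 22 23 8
f 13 23 22
f 1 22 34
f 22 8 37
f 34 37 11
f 22 37 34
f 1 34 38
f 34 11 42
f 38 42 12
f 34 42 38
f 2 18 29
f 18 6 32
f 29 32 10
f 18 32 29
f 6 41 19
f 41 12 40
f 19 40 5
f 41 40 19
f 12 42 39
f 42 11 35
f 39 35 3
f 42 35 39
f 11 37 36
f 37 8 24
f 36 24 7
f 37 24 36
f 8 23 28
f 23 2 25
f 28 25 9
f 23 25 28
f 4 30 16
f 30 10 31
f 16 31 5
f 30 31 16
f 4 16 14
f 16 5 15
f 14 15 3
f 16 15 14
f 4 14 21
f 14 3 20
f 21 20 7
f 14 20 21
f 4 21 26
f 21 7 27
f 26 27 9
f 21 27 26
f 4 26 30
f 26 9 33
f 30 33 10
f 26 33 30
f 5 31 19
f 31 10 32
f 19 32 6
f 31 32 19
f 3 15 39
f 15 5 40
f 39 40 12
f 15 40 39
f 7 20 36
f 20 3 35
f 36 35 11
f 20 35 36
f 9 27 28
f 27 7 24
f 28 24 8
f 27 24 28
f 10 33 29
f 33 9 25
f 29 25 2
f 33 25 29
f 44 43 47
f 44 47 45
f 45 47 48
f 45 48 46
f 47 43 49
f 47 49 48
f 48 49 50
f 48 50 46
f 49 43 51
f 49 51 50
f 50 51 52
f 50 52 46
f 51 43 53
f 51 53 52
f 52 53 54
f 52 54 46
f 53 43 55
f 53 55 54
f 54 55 56
f 54 56 46
f 55 43 57
f 55 57 56
f 56 57 58
f 56 58 46
f 57 43 59
f 57 59 58
f 58 59 60
f 58 60 46
f 59 43 61
f 59 61 60
f 60 61 62
f 60 62 46
f 61 43 63
f 61 63 62
f 62 63 64
f 62 64 46
f 63 43 65
f 63 65 64
f 64 65 66
f 64 66 46
f 65 43 67
f 65 67 66
f 66 67 68
f 66 68 46
f 67 43 44
f 67 44 68
f 68 44 45
f 68 45 46
f 70 72 69
f 73 70 69
f 69 72 71
f 71 73 69
f 70 76 72
f 74 70 73
f 74 76 70
f 72 76 71
f 75 73 71
f 71 76 75
f 75 74 73
f 76 74 75



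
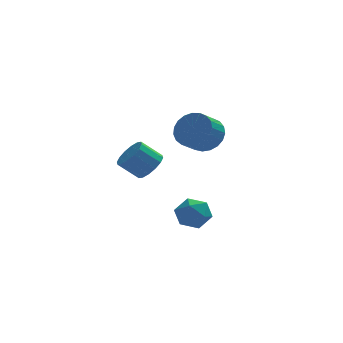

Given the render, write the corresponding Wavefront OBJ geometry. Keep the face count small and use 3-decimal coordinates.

v 2.327 3.645 2.106
v 2.718 4.051 2.992
v 2.004 3.32 3.641
v 1.613 2.915 2.754
v 2.378 4.313 2.914
v 1.664 3.583 3.563
v 2.029 4.461 2.696
v 1.315 3.73 3.345
v 1.732 4.467 2.376
v 1.018 3.736 3.025
v 1.538 4.331 2.01
v 0.824 3.601 2.658
v 1.48 4.077 1.66
v 0.766 3.346 2.308
v 1.569 3.748 1.387
v 0.855 3.017 2.035
v 1.789 3.401 1.238
v 1.075 2.67 1.887
v 2.101 3.096 1.239
v 1.387 2.366 1.888
v 2.453 2.887 1.391
v 1.739 2.156 2.039
v 2.783 2.808 1.665
v 2.069 2.078 2.314
v 3.034 2.875 2.016
v 2.321 2.144 2.665
v 3.163 3.074 2.383
v 2.449 2.344 3.031
v 3.147 3.372 2.701
v 2.434 2.642 3.35
v 2.99 3.718 2.917
v 2.276 2.987 3.565
v 0.623 -1.617 -0.452
v 1.511 -1.647 -0.191
v 0.589 -3.113 -0.509
v 1.477 -3.143 -0.248
v 0.828 -2.865 0.35
v 0.849 -1.941 0.385
v 1.251 -2.819 -1.085
v 1.272 -1.895 -1.05
v 1.899 -2.39 -0.582
v 1.637 -2.418 0.305
v 0.463 -2.342 -1.005
v 0.201 -2.37 -0.118
v -0.403 2.326 0.666
v 0.165 2.579 1.274
v -0.81 2.628 2.163
v -1.377 2.374 1.554
v 0.015 2.961 1.089
v -0.96 3.009 1.978
v -0.247 3.173 0.79
v -1.222 3.221 1.679
v -0.551 3.158 0.458
v -1.526 3.206 1.347
v -0.815 2.919 0.181
v -1.79 2.968 1.07
v -0.968 2.522 0.035
v -1.943 2.57 0.923
v -0.97 2.072 0.057
v -1.945 2.121 0.946
v -0.82 1.691 0.242
v -1.795 1.739 1.131
v -0.558 1.479 0.541
v -1.533 1.527 1.43
v -0.254 1.494 0.873
v -1.229 1.542 1.762
v 0.01 1.732 1.15
v -0.965 1.781 2.039
v 0.163 2.13 1.297
v -0.812 2.178 2.185
f 2 1 5
f 2 5 3
f 3 5 6
f 3 6 4
f 5 1 7
f 5 7 6
f 6 7 8
f 6 8 4
f 7 1 9
f 7 9 8
f 8 9 10
f 8 10 4
f 9 1 11
f 9 11 10
f 10 11 12
f 10 12 4
f 11 1 13
f 11 13 12
f 12 13 14
f 12 14 4
f 13 1 15
f 13 15 14
f 14 15 16
f 14 16 4
f 15 1 17
f 15 17 16
f 16 17 18
f 16 18 4
f 17 1 19
f 17 19 18
f 18 19 20
f 18 20 4
f 19 1 21
f 19 21 20
f 20 21 22
f 20 22 4
f 21 1 23
f 21 23 22
f 22 23 24
f 22 24 4
f 23 1 25
f 23 25 24
f 24 25 26
f 24 26 4
f 25 1 27
f 25 27 26
f 26 27 28
f 26 28 4
f 27 1 29
f 27 29 28
f 28 29 30
f 28 30 4
f 29 1 31
f 29 31 30
f 30 31 32
f 30 32 4
f 31 1 2
f 31 2 32
f 32 2 3
f 32 3 4
f 33 44 38
f 33 38 34
f 33 34 40
f 33 40 43
f 33 43 44
f 34 38 42
f 38 44 37
f 44 43 35
f 43 40 39
f 40 34 41
f 36 42 37
f 36 37 35
f 36 35 39
f 36 39 41
f 36 41 42
f 37 42 38
f 35 37 44
f 39 35 43
f 41 39 40
f 42 41 34
f 46 45 49
f 46 49 47
f 47 49 50
f 47 50 48
f 49 45 51
f 49 51 50
f 50 51 52
f 50 52 48
f 51 45 53
f 51 53 52
f 52 53 54
f 52 54 48
f 53 45 55
f 53 55 54
f 54 55 56
f 54 56 48
f 55 45 57
f 55 57 56
f 56 57 58
f 56 58 48
f 57 45 59
f 57 59 58
f 58 59 60
f 58 60 48
f 59 45 61
f 59 61 60
f 60 61 62
f 60 62 48
f 61 45 63
f 61 63 62
f 62 63 64
f 62 64 48
f 63 45 65
f 63 65 64
f 64 65 66
f 64 66 48
f 65 45 67
f 65 67 66
f 66 67 68
f 66 68 48
f 67 45 69
f 67 69 68
f 68 69 70
f 68 70 48
f 69 45 46
f 69 46 70
f 70 46 47
f 70 47 48



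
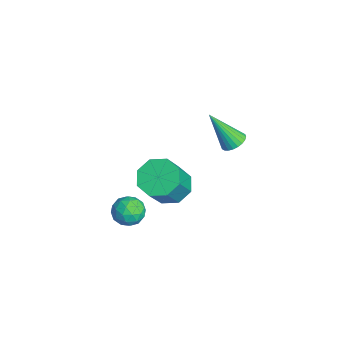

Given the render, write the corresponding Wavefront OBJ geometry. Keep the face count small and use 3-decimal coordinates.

v -1.483 0.218 -0.415
v -0.892 -0.288 -0.995
v 0.073 -1.005 0.616
v -0.517 -0.498 1.195
v -0.632 0.392 -0.848
v 0.333 -0.325 0.763
v -0.87 0.97 -0.448
v 0.095 0.253 1.163
v -1.467 1.108 -0.029
v -0.502 0.391 1.582
v -2.073 0.725 0.164
v -1.108 0.008 1.775
v -2.333 0.045 0.017
v -1.368 -0.672 1.628
v -2.095 -0.533 -0.383
v -1.13 -1.25 1.228
v -1.498 -0.671 -0.802
v -0.533 -1.388 0.809
v -1.674 -1.295 -1.814
v -0.933 -1.064 -1.867
v -1.327 -2.236 -1.053
v -0.586 -2.005 -1.106
v -1.103 -1.567 -0.725
v -1.318 -0.985 -1.195
v -0.942 -2.315 -1.725
v -1.157 -1.733 -2.195
v -0.48 -1.694 -1.812
v -0.58 -1.232 -1.194
v -1.68 -2.068 -1.726
v -1.78 -1.606 -1.108
v -1.334 -1.097 -1.907
v -0.926 -2.203 -1.013
v -1.23 -1.946 -0.789
v -0.794 -1.81 -0.82
v -1.561 -1.05 -1.512
v -1.125 -0.915 -1.543
v -1.225 -1.211 -0.872
v -1.135 -2.385 -1.377
v -0.699 -2.25 -1.408
v -1.466 -1.49 -2.1
v -1.03 -1.354 -2.131
v -1.035 -2.089 -2.048
v -0.633 -1.331 -1.906
v -0.428 -1.885 -1.459
v -0.638 -2.067 -1.823
v -0.764 -1.725 -2.099
v -0.691 -1.06 -1.542
v -0.487 -1.613 -1.096
v -0.791 -1.356 -0.872
v -0.918 -1.014 -1.148
v -0.425 -1.43 -1.51
v -1.773 -1.687 -1.824
v -1.569 -2.24 -1.378
v -1.342 -2.286 -1.772
v -1.469 -1.944 -2.048
v -1.832 -1.415 -1.461
v -1.627 -1.969 -1.014
v -1.496 -1.575 -0.821
v -1.622 -1.233 -1.097
v -1.835 -1.87 -1.41
v -0.303 2.589 3.106
v 0.02 2.132 2.92
v -0.717 1.651 4.694
v 0.178 2.255 3.034
v 0.262 2.429 3.159
v 0.261 2.627 3.276
v 0.173 2.82 3.367
v 0.013 2.977 3.418
v -0.195 3.076 3.422
v -0.42 3.1 3.377
v -0.627 3.046 3.292
v -0.784 2.923 3.178
v -0.868 2.749 3.053
v -0.867 2.55 2.936
v -0.779 2.358 2.845
v -0.619 2.2 2.794
v -0.411 2.102 2.79
v -0.186 2.078 2.835
f 2 1 5
f 2 5 3
f 3 5 6
f 3 6 4
f 5 1 7
f 5 7 6
f 6 7 8
f 6 8 4
f 7 1 9
f 7 9 8
f 8 9 10
f 8 10 4
f 9 1 11
f 9 11 10
f 10 11 12
f 10 12 4
f 11 1 13
f 11 13 12
f 12 13 14
f 12 14 4
f 13 1 15
f 13 15 14
f 14 15 16
f 14 16 4
f 15 1 17
f 15 17 16
f 16 17 18
f 16 18 4
f 17 1 2
f 17 2 18
f 18 2 3
f 18 3 4
f 19 56 35
f 56 30 59
f 35 59 24
f 56 59 35
f 19 35 31
f 35 24 36
f 31 36 20
f 35 36 31
f 19 31 40
f 31 20 41
f 40 41 26
f 31 41 40
f 19 40 52
f 40 26 55
f 52 55 29
f 40 55 52
f 19 52 56
f 52 29 60
f 56 60 30
f 52 60 56
f 20 36 47
f 36 24 50
f 47 50 28
f 36 50 47
f 24 59 37
f 59 30 58
f 37 58 23
f 59 58 37
f 30 60 57
f 60 29 53
f 57 53 21
f 60 53 57
f 29 55 54
f 55 26 42
f 54 42 25
f 55 42 54
f 26 41 46
f 41 20 43
f 46 43 27
f 41 43 46
f 22 48 34
f 48 28 49
f 34 49 23
f 48 49 34
f 22 34 32
f 34 23 33
f 32 33 21
f 34 33 32
f 22 32 39
f 32 21 38
f 39 38 25
f 32 38 39
f 22 39 44
f 39 25 45
f 44 45 27
f 39 45 44
f 22 44 48
f 44 27 51
f 48 51 28
f 44 51 48
f 23 49 37
f 49 28 50
f 37 50 24
f 49 50 37
f 21 33 57
f 33 23 58
f 57 58 30
f 33 58 57
f 25 38 54
f 38 21 53
f 54 53 29
f 38 53 54
f 27 45 46
f 45 25 42
f 46 42 26
f 45 42 46
f 28 51 47
f 51 27 43
f 47 43 20
f 51 43 47
f 62 61 64
f 62 64 63
f 64 61 65
f 64 65 63
f 65 61 66
f 65 66 63
f 66 61 67
f 66 67 63
f 67 61 68
f 67 68 63
f 68 61 69
f 68 69 63
f 69 61 70
f 69 70 63
f 70 61 71
f 70 71 63
f 71 61 72
f 71 72 63
f 72 61 73
f 72 73 63
f 73 61 74
f 73 74 63
f 74 61 75
f 74 75 63
f 75 61 76
f 75 76 63
f 76 61 77
f 76 77 63
f 77 61 78
f 77 78 63
f 78 61 62
f 78 62 63



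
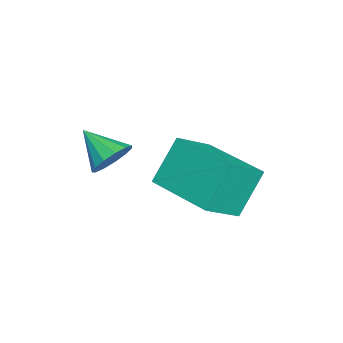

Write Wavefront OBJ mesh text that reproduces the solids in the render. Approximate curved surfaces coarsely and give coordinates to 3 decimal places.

v -4.617 0.129 0.362
v -3.756 -0.52 1.071
v -5.282 0.606 1.607
v -4.422 -0.043 2.316
v -3.418 1.743 0.384
v -2.558 1.094 1.093
v -4.084 2.22 1.629
v -3.223 1.571 2.338
v -1.906 -1.007 3.028
v -1.555 -0.835 3.496
v -2.334 -1.833 3.652
v -1.849 -0.66 3.526
v -2.161 -0.595 3.398
v -2.392 -0.661 3.153
v -2.469 -0.837 2.867
v -2.367 -1.066 2.633
v -2.119 -1.278 2.524
v -1.803 -1.403 2.575
v -1.52 -1.402 2.77
v -1.359 -1.277 3.047
v -1.372 -1.065 3.317
f 2 4 1
f 5 2 1
f 1 4 3
f 3 5 1
f 2 8 4
f 6 2 5
f 6 8 2
f 4 8 3
f 7 5 3
f 3 8 7
f 7 6 5
f 8 6 7
f 10 9 12
f 10 12 11
f 12 9 13
f 12 13 11
f 13 9 14
f 13 14 11
f 14 9 15
f 14 15 11
f 15 9 16
f 15 16 11
f 16 9 17
f 16 17 11
f 17 9 18
f 17 18 11
f 18 9 19
f 18 19 11
f 19 9 20
f 19 20 11
f 20 9 21
f 20 21 11
f 21 9 10
f 21 10 11



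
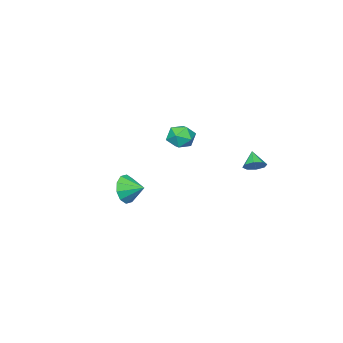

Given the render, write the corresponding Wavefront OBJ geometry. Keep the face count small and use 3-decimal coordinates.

v -1.776 -4.444 -2.979
v -1.315 -4.027 -3.849
v -2.104 -3.336 -2.621
v -1.944 -4.166 -3.998
v -2.509 -4.411 -3.757
v -2.794 -4.669 -3.219
v -2.69 -4.841 -2.589
v -2.236 -4.861 -2.108
v -1.607 -4.722 -1.959
v -1.042 -4.477 -2.2
v -0.757 -4.219 -2.738
v -0.862 -4.047 -3.368
v -3.293 3.854 1.1
v -2.887 4.093 1.591
v -3.807 3.206 1.84
v -3.321 4.375 1.537
v -3.739 4.352 1.227
v -3.895 4.038 0.843
v -3.699 3.616 0.609
v -3.265 3.334 0.663
v -2.847 3.357 0.974
v -2.691 3.671 1.358
v 0.401 2.583 3.961
v 0.896 2.115 3.4
v -0.256 1.385 4.38
v 0.239 0.917 3.819
v 0.609 1.289 4.53
v 1.015 2.029 4.271
v -0.375 1.471 3.509
v 0.031 2.211 3.25
v 0.417 1.428 3.12
v 1.025 1.315 3.751
v -0.385 2.185 4.029
v 0.223 2.072 4.66
f 2 1 4
f 2 4 3
f 4 1 5
f 4 5 3
f 5 1 6
f 5 6 3
f 6 1 7
f 6 7 3
f 7 1 8
f 7 8 3
f 8 1 9
f 8 9 3
f 9 1 10
f 9 10 3
f 10 1 11
f 10 11 3
f 11 1 12
f 11 12 3
f 12 1 2
f 12 2 3
f 14 13 16
f 14 16 15
f 16 13 17
f 16 17 15
f 17 13 18
f 17 18 15
f 18 13 19
f 18 19 15
f 19 13 20
f 19 20 15
f 20 13 21
f 20 21 15
f 21 13 22
f 21 22 15
f 22 13 14
f 22 14 15
f 23 34 28
f 23 28 24
f 23 24 30
f 23 30 33
f 23 33 34
f 24 28 32
f 28 34 27
f 34 33 25
f 33 30 29
f 30 24 31
f 26 32 27
f 26 27 25
f 26 25 29
f 26 29 31
f 26 31 32
f 27 32 28
f 25 27 34
f 29 25 33
f 31 29 30
f 32 31 24



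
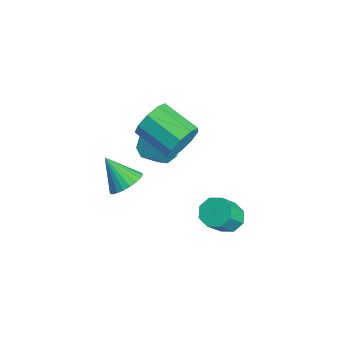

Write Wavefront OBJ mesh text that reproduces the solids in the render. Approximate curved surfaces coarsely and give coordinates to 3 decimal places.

v 2.303 -1.174 2.543
v 2.795 -1.536 3.422
v 1.029 -2.448 4.035
v 0.537 -2.086 3.157
v 2.501 -0.878 3.552
v 0.735 -1.791 4.166
v 2.114 -0.359 3.211
v 0.348 -1.272 3.825
v 1.815 -0.221 2.557
v 0.05 -1.134 3.171
v 1.745 -0.529 1.897
v -0.021 -1.441 2.51
v 1.935 -1.138 1.539
v 0.17 -2.051 2.152
v 2.298 -1.764 1.651
v 0.532 -2.677 2.264
v 2.663 -2.114 2.18
v 0.897 -3.026 2.794
v 2.859 -2.024 2.88
v 1.093 -2.936 3.493
v 3.405 0.693 -3.222
v 4.184 0.644 -3.56
v 4.793 -0.341 -2.016
v 4.015 -0.293 -1.678
v 4.105 1.174 -3.191
v 4.714 0.189 -1.647
v 3.617 1.422 -2.84
v 4.226 0.437 -1.296
v 3.004 1.242 -2.713
v 3.614 0.257 -1.169
v 2.627 0.741 -2.884
v 3.236 -0.244 -1.34
v 2.706 0.211 -3.253
v 3.315 -0.774 -1.709
v 3.194 -0.037 -3.604
v 3.803 -1.022 -2.06
v 3.806 0.143 -3.731
v 4.416 -0.842 -2.187
v 0.088 -3.207 -2.144
v 0.527 -2.639 -1.506
v -1.008 -3.853 -0.816
v 0.251 -2.416 -1.625
v -0.05 -2.313 -1.824
v -0.329 -2.346 -2.07
v -0.545 -2.51 -2.329
v -0.665 -2.78 -2.559
v -0.67 -3.116 -2.726
v -0.559 -3.465 -2.804
v -0.35 -3.775 -2.782
v -0.074 -3.998 -2.663
v 0.227 -4.101 -2.465
v 0.506 -4.068 -2.218
v 0.722 -3.904 -1.96
v 0.842 -3.634 -1.73
v 0.847 -3.298 -1.563
v 0.736 -2.949 -1.484
v -0.306 -0.951 -0.615
v 0.112 -0.397 -0.09
v 0.183 -1.255 0.76
v -0.234 -1.809 0.235
v -0.549 -0.374 -0.011
v -0.478 -1.232 0.839
v -1.067 -0.688 -0.286
v -0.996 -1.547 0.564
v -1.139 -1.157 -0.753
v -1.068 -2.016 0.096
v -0.723 -1.505 -1.14
v -0.652 -2.363 -0.29
v -0.062 -1.528 -1.219
v 0.009 -2.386 -0.369
v 0.456 -1.213 -0.944
v 0.527 -2.072 -0.094
v 0.528 -0.744 -0.476
v 0.599 -1.603 0.373
f 2 1 5
f 2 5 3
f 3 5 6
f 3 6 4
f 5 1 7
f 5 7 6
f 6 7 8
f 6 8 4
f 7 1 9
f 7 9 8
f 8 9 10
f 8 10 4
f 9 1 11
f 9 11 10
f 10 11 12
f 10 12 4
f 11 1 13
f 11 13 12
f 12 13 14
f 12 14 4
f 13 1 15
f 13 15 14
f 14 15 16
f 14 16 4
f 15 1 17
f 15 17 16
f 16 17 18
f 16 18 4
f 17 1 19
f 17 19 18
f 18 19 20
f 18 20 4
f 19 1 2
f 19 2 20
f 20 2 3
f 20 3 4
f 22 21 25
f 22 25 23
f 23 25 26
f 23 26 24
f 25 21 27
f 25 27 26
f 26 27 28
f 26 28 24
f 27 21 29
f 27 29 28
f 28 29 30
f 28 30 24
f 29 21 31
f 29 31 30
f 30 31 32
f 30 32 24
f 31 21 33
f 31 33 32
f 32 33 34
f 32 34 24
f 33 21 35
f 33 35 34
f 34 35 36
f 34 36 24
f 35 21 37
f 35 37 36
f 36 37 38
f 36 38 24
f 37 21 22
f 37 22 38
f 38 22 23
f 38 23 24
f 40 39 42
f 40 42 41
f 42 39 43
f 42 43 41
f 43 39 44
f 43 44 41
f 44 39 45
f 44 45 41
f 45 39 46
f 45 46 41
f 46 39 47
f 46 47 41
f 47 39 48
f 47 48 41
f 48 39 49
f 48 49 41
f 49 39 50
f 49 50 41
f 50 39 51
f 50 51 41
f 51 39 52
f 51 52 41
f 52 39 53
f 52 53 41
f 53 39 54
f 53 54 41
f 54 39 55
f 54 55 41
f 55 39 56
f 55 56 41
f 56 39 40
f 56 40 41
f 58 57 61
f 58 61 59
f 59 61 62
f 59 62 60
f 61 57 63
f 61 63 62
f 62 63 64
f 62 64 60
f 63 57 65
f 63 65 64
f 64 65 66
f 64 66 60
f 65 57 67
f 65 67 66
f 66 67 68
f 66 68 60
f 67 57 69
f 67 69 68
f 68 69 70
f 68 70 60
f 69 57 71
f 69 71 70
f 70 71 72
f 70 72 60
f 71 57 73
f 71 73 72
f 72 73 74
f 72 74 60
f 73 57 58
f 73 58 74
f 74 58 59
f 74 59 60



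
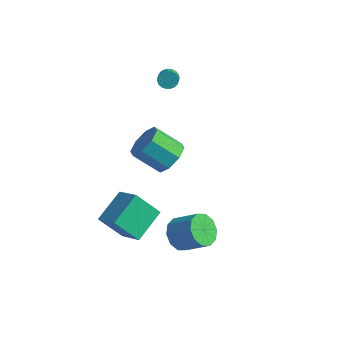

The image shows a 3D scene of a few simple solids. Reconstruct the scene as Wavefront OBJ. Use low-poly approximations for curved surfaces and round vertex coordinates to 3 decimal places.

v 0.59 -1.038 1.577
v 1.106 -0.581 2.396
v -0.154 -1.246 3.561
v -0.67 -1.702 2.743
v 0.542 -0.088 2.067
v -0.718 -0.752 3.232
v 0.005 -0.151 1.451
v -1.254 -0.815 2.616
v -0.189 -0.733 0.91
v -1.448 -1.398 2.075
v 0.074 -1.494 0.759
v -1.186 -2.159 1.924
v 0.638 -1.988 1.088
v -0.622 -2.652 2.253
v 1.174 -1.925 1.704
v -0.085 -2.589 2.869
v 1.368 -1.342 2.245
v 0.109 -2.007 3.41
v -3.781 4.329 2.286
v -3.294 4.661 2.261
v -2.791 3.962 2.789
v -3.279 3.631 2.814
v -3.399 4.741 2.467
v -2.897 4.042 2.995
v -3.571 4.75 2.642
v -3.068 4.051 3.17
v -3.779 4.686 2.756
v -3.276 3.987 3.284
v -3.987 4.561 2.788
v -3.485 3.862 3.316
v -4.16 4.395 2.734
v -3.657 3.697 3.262
v -4.267 4.219 2.602
v -3.765 3.52 3.13
v -4.291 4.061 2.415
v -3.788 3.362 2.943
v -4.226 3.95 2.206
v -3.723 3.251 2.734
v -4.084 3.904 2.011
v -3.582 3.205 2.539
v -3.89 3.932 1.864
v -3.388 3.233 2.392
v -3.677 4.029 1.789
v -3.175 3.33 2.317
v -3.483 4.177 1.8
v -2.98 3.478 2.329
v -3.339 4.352 1.896
v -2.837 3.653 2.424
v -3.273 4.523 2.058
v -2.77 3.824 2.587
v -1.147 -3.623 -3.026
v -1.199 -1.74 -2.097
v -2.609 -3.23 -3.904
v -2.661 -1.347 -2.974
v -0.099 -2.893 -4.446
v -0.151 -1.01 -3.516
v -1.561 -2.5 -5.323
v -1.613 -0.617 -4.394
v 1.659 -1.671 -3.829
v 2.183 -1.314 -4.641
v 3.525 -1.013 -3.643
v 3.001 -1.369 -2.831
v 1.875 -0.824 -4.375
v 3.218 -0.523 -3.377
v 1.485 -0.658 -3.901
v 2.827 -0.357 -2.902
v 1.161 -0.878 -3.399
v 2.503 -0.577 -2.4
v 1.027 -1.401 -3.062
v 2.37 -1.1 -2.063
v 1.135 -2.027 -3.017
v 2.477 -1.726 -2.019
v 1.442 -2.517 -3.283
v 2.785 -2.216 -2.285
v 1.833 -2.683 -3.758
v 3.175 -2.382 -2.759
v 2.157 -2.463 -4.26
v 3.499 -2.162 -3.261
v 2.29 -1.94 -4.597
v 3.633 -1.639 -3.598
f 2 1 5
f 2 5 3
f 3 5 6
f 3 6 4
f 5 1 7
f 5 7 6
f 6 7 8
f 6 8 4
f 7 1 9
f 7 9 8
f 8 9 10
f 8 10 4
f 9 1 11
f 9 11 10
f 10 11 12
f 10 12 4
f 11 1 13
f 11 13 12
f 12 13 14
f 12 14 4
f 13 1 15
f 13 15 14
f 14 15 16
f 14 16 4
f 15 1 17
f 15 17 16
f 16 17 18
f 16 18 4
f 17 1 2
f 17 2 18
f 18 2 3
f 18 3 4
f 20 19 23
f 20 23 21
f 21 23 24
f 21 24 22
f 23 19 25
f 23 25 24
f 24 25 26
f 24 26 22
f 25 19 27
f 25 27 26
f 26 27 28
f 26 28 22
f 27 19 29
f 27 29 28
f 28 29 30
f 28 30 22
f 29 19 31
f 29 31 30
f 30 31 32
f 30 32 22
f 31 19 33
f 31 33 32
f 32 33 34
f 32 34 22
f 33 19 35
f 33 35 34
f 34 35 36
f 34 36 22
f 35 19 37
f 35 37 36
f 36 37 38
f 36 38 22
f 37 19 39
f 37 39 38
f 38 39 40
f 38 40 22
f 39 19 41
f 39 41 40
f 40 41 42
f 40 42 22
f 41 19 43
f 41 43 42
f 42 43 44
f 42 44 22
f 43 19 45
f 43 45 44
f 44 45 46
f 44 46 22
f 45 19 47
f 45 47 46
f 46 47 48
f 46 48 22
f 47 19 49
f 47 49 48
f 48 49 50
f 48 50 22
f 49 19 20
f 49 20 50
f 50 20 21
f 50 21 22
f 52 54 51
f 55 52 51
f 51 54 53
f 53 55 51
f 52 58 54
f 56 52 55
f 56 58 52
f 54 58 53
f 57 55 53
f 53 58 57
f 57 56 55
f 58 56 57
f 60 59 63
f 60 63 61
f 61 63 64
f 61 64 62
f 63 59 65
f 63 65 64
f 64 65 66
f 64 66 62
f 65 59 67
f 65 67 66
f 66 67 68
f 66 68 62
f 67 59 69
f 67 69 68
f 68 69 70
f 68 70 62
f 69 59 71
f 69 71 70
f 70 71 72
f 70 72 62
f 71 59 73
f 71 73 72
f 72 73 74
f 72 74 62
f 73 59 75
f 73 75 74
f 74 75 76
f 74 76 62
f 75 59 77
f 75 77 76
f 76 77 78
f 76 78 62
f 77 59 79
f 77 79 78
f 78 79 80
f 78 80 62
f 79 59 60
f 79 60 80
f 80 60 61
f 80 61 62



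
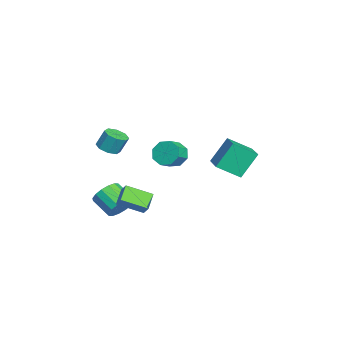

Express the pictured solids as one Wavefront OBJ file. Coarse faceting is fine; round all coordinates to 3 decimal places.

v 0.066 -3.4 -4.335
v 0.925 -3.567 -3.702
v 0.033 -4.707 -2.792
v -0.826 -4.54 -3.425
v 0.644 -3.151 -3.457
v -0.248 -4.291 -2.547
v 0.207 -2.802 -3.447
v -0.685 -3.941 -2.537
v -0.267 -2.613 -3.675
v -1.159 -3.752 -2.765
v -0.652 -2.635 -4.08
v -1.544 -3.774 -3.17
v -0.844 -2.862 -4.553
v -1.737 -4.002 -3.643
v -0.793 -3.233 -4.968
v -1.685 -4.373 -4.058
v -0.512 -3.649 -5.213
v -1.404 -4.789 -4.303
v -0.075 -3.999 -5.223
v -0.967 -5.138 -4.313
v 0.399 -4.188 -4.995
v -0.493 -5.327 -4.085
v 0.784 -4.166 -4.59
v -0.108 -5.305 -3.68
v 0.977 -3.938 -4.117
v 0.084 -5.078 -3.207
v 1.625 2.404 0.804
v 1.028 3.416 2.569
v 1.434 3.955 -0.149
v 0.838 4.966 1.616
v 3.542 2.874 1.184
v 2.946 3.885 2.949
v 3.352 4.424 0.231
v 2.755 5.436 1.996
v -4.236 -0.364 -1.363
v -3.59 0.065 -2.086
v -2.639 -0.446 -1.539
v -3.284 -0.876 -0.817
v -3.7 0.547 -1.442
v -2.749 0.036 -0.896
v -4.124 0.495 -0.753
v -3.173 -0.016 -0.206
v -4.613 -0.061 -0.421
v -3.662 -0.572 0.126
v -4.881 -0.794 -0.641
v -3.93 -1.305 -0.094
v -4.771 -1.276 -1.284
v -3.82 -1.787 -0.738
v -4.347 -1.224 -1.974
v -3.396 -1.735 -1.427
v -3.858 -0.668 -2.306
v -2.907 -1.179 -1.759
v 2.219 -3.489 -3.007
v 1.065 -3.288 -2.259
v 1.992 -1.765 -3.821
v 0.838 -1.564 -3.072
v 2.682 -3.136 -2.388
v 1.528 -2.935 -1.639
v 2.455 -1.412 -3.201
v 1.301 -1.211 -2.453
v 2.158 -3.96 1.927
v 2.991 -3.867 1.881
v 2.996 -3.307 3.087
v 2.162 -3.4 3.133
v 2.674 -3.36 1.646
v 2.678 -2.799 2.852
v 2.054 -3.204 1.576
v 2.058 -2.644 2.782
v 1.495 -3.492 1.711
v 1.499 -2.931 2.917
v 1.324 -4.053 1.973
v 1.329 -3.493 3.179
v 1.642 -4.561 2.208
v 1.646 -4 3.414
v 2.262 -4.716 2.278
v 2.266 -4.156 3.484
v 2.821 -4.429 2.143
v 2.825 -3.868 3.349
f 2 1 5
f 2 5 3
f 3 5 6
f 3 6 4
f 5 1 7
f 5 7 6
f 6 7 8
f 6 8 4
f 7 1 9
f 7 9 8
f 8 9 10
f 8 10 4
f 9 1 11
f 9 11 10
f 10 11 12
f 10 12 4
f 11 1 13
f 11 13 12
f 12 13 14
f 12 14 4
f 13 1 15
f 13 15 14
f 14 15 16
f 14 16 4
f 15 1 17
f 15 17 16
f 16 17 18
f 16 18 4
f 17 1 19
f 17 19 18
f 18 19 20
f 18 20 4
f 19 1 21
f 19 21 20
f 20 21 22
f 20 22 4
f 21 1 23
f 21 23 22
f 22 23 24
f 22 24 4
f 23 1 25
f 23 25 24
f 24 25 26
f 24 26 4
f 25 1 2
f 25 2 26
f 26 2 3
f 26 3 4
f 28 30 27
f 31 28 27
f 27 30 29
f 29 31 27
f 28 34 30
f 32 28 31
f 32 34 28
f 30 34 29
f 33 31 29
f 29 34 33
f 33 32 31
f 34 32 33
f 36 35 39
f 36 39 37
f 37 39 40
f 37 40 38
f 39 35 41
f 39 41 40
f 40 41 42
f 40 42 38
f 41 35 43
f 41 43 42
f 42 43 44
f 42 44 38
f 43 35 45
f 43 45 44
f 44 45 46
f 44 46 38
f 45 35 47
f 45 47 46
f 46 47 48
f 46 48 38
f 47 35 49
f 47 49 48
f 48 49 50
f 48 50 38
f 49 35 51
f 49 51 50
f 50 51 52
f 50 52 38
f 51 35 36
f 51 36 52
f 52 36 37
f 52 37 38
f 54 56 53
f 57 54 53
f 53 56 55
f 55 57 53
f 54 60 56
f 58 54 57
f 58 60 54
f 56 60 55
f 59 57 55
f 55 60 59
f 59 58 57
f 60 58 59
f 62 61 65
f 62 65 63
f 63 65 66
f 63 66 64
f 65 61 67
f 65 67 66
f 66 67 68
f 66 68 64
f 67 61 69
f 67 69 68
f 68 69 70
f 68 70 64
f 69 61 71
f 69 71 70
f 70 71 72
f 70 72 64
f 71 61 73
f 71 73 72
f 72 73 74
f 72 74 64
f 73 61 75
f 73 75 74
f 74 75 76
f 74 76 64
f 75 61 77
f 75 77 76
f 76 77 78
f 76 78 64
f 77 61 62
f 77 62 78
f 78 62 63
f 78 63 64



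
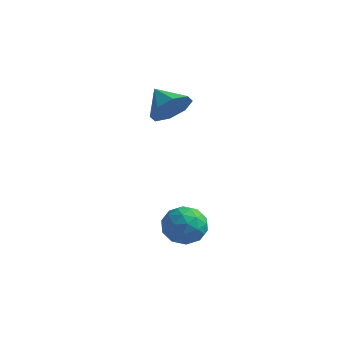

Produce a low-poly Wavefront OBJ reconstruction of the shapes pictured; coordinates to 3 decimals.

v -1.512 -0.522 2.553
v -1.037 0.257 2.78
v -2.528 -0.098 3.227
v -1.411 0.33 2.169
v -1.845 -0.096 1.784
v -2.083 -0.771 1.849
v -1.987 -1.301 2.327
v -1.613 -1.374 2.937
v -1.18 -0.948 3.323
v -0.941 -0.272 3.257
v 0.221 -2.156 -1.693
v 1.043 -2.555 -1.494
v -0.063 -3.245 -2.706
v 0.759 -3.644 -2.507
v 0.07 -3.652 -1.874
v 0.246 -2.978 -1.248
v 0.734 -2.822 -2.952
v 0.91 -2.148 -2.326
v 1.361 -2.967 -2.273
v 0.95 -3.48 -1.606
v 0.03 -2.32 -2.594
v -0.381 -2.833 -1.927
v 0.657 -2.26 -1.505
v 0.323 -3.54 -2.695
v -0.082 -3.544 -2.323
v 0.402 -3.779 -2.206
v 0.188 -2.509 -1.36
v 0.672 -2.743 -1.243
v 0.1 -3.388 -1.466
v 0.308 -3.057 -2.957
v 0.792 -3.291 -2.84
v 0.578 -2.021 -1.994
v 1.062 -2.256 -1.877
v 0.88 -2.412 -2.734
v 1.327 -2.736 -1.845
v 1.16 -3.377 -2.441
v 1.145 -2.893 -2.702
v 1.248 -2.497 -2.334
v 1.086 -3.038 -1.453
v 0.919 -3.678 -2.049
v 0.514 -3.682 -1.677
v 0.617 -3.287 -1.309
v 1.272 -3.28 -1.911
v 0.061 -2.122 -2.151
v -0.106 -2.762 -2.747
v 0.363 -2.513 -2.891
v 0.466 -2.118 -2.523
v -0.18 -2.423 -1.759
v -0.347 -3.064 -2.355
v -0.268 -3.303 -1.866
v -0.165 -2.907 -1.498
v -0.292 -2.52 -2.289
f 2 1 4
f 2 4 3
f 4 1 5
f 4 5 3
f 5 1 6
f 5 6 3
f 6 1 7
f 6 7 3
f 7 1 8
f 7 8 3
f 8 1 9
f 8 9 3
f 9 1 10
f 9 10 3
f 10 1 2
f 10 2 3
f 11 48 27
f 48 22 51
f 27 51 16
f 48 51 27
f 11 27 23
f 27 16 28
f 23 28 12
f 27 28 23
f 11 23 32
f 23 12 33
f 32 33 18
f 23 33 32
f 11 32 44
f 32 18 47
f 44 47 21
f 32 47 44
f 11 44 48
f 44 21 52
f 48 52 22
f 44 52 48
f 12 28 39
f 28 16 42
f 39 42 20
f 28 42 39
f 16 51 29
f 51 22 50
f 29 50 15
f 51 50 29
f 22 52 49
f 52 21 45
f 49 45 13
f 52 45 49
f 21 47 46
f 47 18 34
f 46 34 17
f 47 34 46
f 18 33 38
f 33 12 35
f 38 35 19
f 33 35 38
f 14 40 26
f 40 20 41
f 26 41 15
f 40 41 26
f 14 26 24
f 26 15 25
f 24 25 13
f 26 25 24
f 14 24 31
f 24 13 30
f 31 30 17
f 24 30 31
f 14 31 36
f 31 17 37
f 36 37 19
f 31 37 36
f 14 36 40
f 36 19 43
f 40 43 20
f 36 43 40
f 15 41 29
f 41 20 42
f 29 42 16
f 41 42 29
f 13 25 49
f 25 15 50
f 49 50 22
f 25 50 49
f 17 30 46
f 30 13 45
f 46 45 21
f 30 45 46
f 19 37 38
f 37 17 34
f 38 34 18
f 37 34 38
f 20 43 39
f 43 19 35
f 39 35 12
f 43 35 39

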